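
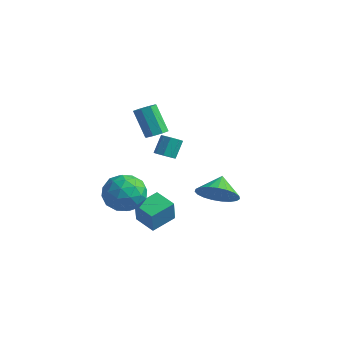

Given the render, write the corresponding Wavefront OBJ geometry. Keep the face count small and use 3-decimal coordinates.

v -0.264 -2.347 -4.535
v -0.015 -2.704 -3.257
v -0.05 -0.994 -4.198
v 0.199 -1.352 -2.92
v 0.921 -2.468 -4.8
v 1.17 -2.826 -3.522
v 1.135 -1.116 -4.463
v 1.384 -1.473 -3.185
v 0.354 -1.519 1.253
v 0.815 -1.211 1.507
v -0.053 -1.093 2.941
v -0.514 -1.401 2.687
v 0.507 -0.93 1.297
v -0.361 -0.812 2.731
v 0.109 -0.995 1.061
v -0.759 -0.876 2.495
v -0.145 -1.366 0.938
v -1.013 -1.248 2.372
v -0.107 -1.827 0.999
v -0.975 -1.709 2.433
v 0.201 -2.108 1.209
v -0.667 -1.99 2.643
v 0.599 -2.044 1.445
v -0.269 -1.925 2.879
v 0.853 -1.672 1.568
v -0.015 -1.554 3.002
v -0.218 -3.523 -0.91
v 0.839 -3.084 -1.08
v 0.121 -4.836 -2.2
v 1.178 -4.397 -2.37
v 0.926 -4.93 -1.375
v 0.716 -4.119 -0.577
v 0.244 -3.801 -2.703
v 0.034 -2.99 -1.905
v 1.124 -3.256 -2.187
v 1.546 -3.953 -1.367
v -0.586 -3.967 -1.913
v -0.164 -4.664 -1.093
v 0.281 -3.188 -0.882
v 0.679 -4.732 -2.398
v 0.531 -5.045 -1.813
v 1.152 -4.787 -1.913
v 0.209 -3.797 -0.587
v 0.83 -3.538 -0.686
v 0.881 -4.623 -0.86
v 0.13 -4.382 -2.594
v 0.751 -4.123 -2.693
v -0.192 -3.133 -1.367
v 0.429 -2.875 -1.467
v 0.079 -3.297 -2.42
v 1.069 -3.031 -1.632
v 1.269 -3.803 -2.391
v 0.72 -3.453 -2.586
v 0.596 -2.976 -2.118
v 1.317 -3.441 -1.15
v 1.516 -4.213 -1.908
v 1.368 -4.526 -1.323
v 1.245 -4.049 -0.855
v 1.485 -3.542 -1.801
v -0.556 -3.707 -1.372
v -0.357 -4.479 -2.13
v -0.285 -3.871 -2.425
v -0.408 -3.394 -1.957
v -0.309 -4.117 -0.889
v -0.109 -4.889 -1.648
v 0.364 -4.944 -1.162
v 0.24 -4.467 -0.694
v -0.525 -4.378 -1.479
v 4.042 -1.454 -1.466
v 5.048 -1.081 -1.341
v 3.638 -0.606 -0.754
v 4.905 -0.848 -1.699
v 4.614 -0.721 -2.016
v 4.224 -0.721 -2.238
v 3.802 -0.847 -2.326
v 3.422 -1.078 -2.266
v 3.149 -1.375 -2.068
v 3.03 -1.685 -1.766
v 3.087 -1.955 -1.412
v 3.309 -2.139 -1.067
v 3.657 -2.205 -0.791
v 4.072 -2.14 -0.633
v 4.482 -1.957 -0.618
v 4.816 -1.688 -0.75
v 5.016 -1.377 -1.006
v -2.08 1.79 -2.614
v -1.526 1.684 -2.479
v -1.626 2.363 -1.531
v -2.18 2.47 -1.666
v -1.572 2.04 -2.739
v -1.672 2.72 -1.792
v -1.915 2.25 -2.926
v -2.016 2.93 -1.979
v -2.355 2.191 -2.93
v -2.455 2.87 -1.983
v -2.634 1.897 -2.749
v -2.734 2.576 -1.801
v -2.588 1.54 -2.488
v -2.688 2.22 -1.541
v -2.244 1.33 -2.301
v -2.345 2.01 -1.354
v -1.805 1.39 -2.297
v -1.905 2.069 -1.35
f 2 4 1
f 5 2 1
f 1 4 3
f 3 5 1
f 2 8 4
f 6 2 5
f 6 8 2
f 4 8 3
f 7 5 3
f 3 8 7
f 7 6 5
f 8 6 7
f 10 9 13
f 10 13 11
f 11 13 14
f 11 14 12
f 13 9 15
f 13 15 14
f 14 15 16
f 14 16 12
f 15 9 17
f 15 17 16
f 16 17 18
f 16 18 12
f 17 9 19
f 17 19 18
f 18 19 20
f 18 20 12
f 19 9 21
f 19 21 20
f 20 21 22
f 20 22 12
f 21 9 23
f 21 23 22
f 22 23 24
f 22 24 12
f 23 9 25
f 23 25 24
f 24 25 26
f 24 26 12
f 25 9 10
f 25 10 26
f 26 10 11
f 26 11 12
f 27 64 43
f 64 38 67
f 43 67 32
f 64 67 43
f 27 43 39
f 43 32 44
f 39 44 28
f 43 44 39
f 27 39 48
f 39 28 49
f 48 49 34
f 39 49 48
f 27 48 60
f 48 34 63
f 60 63 37
f 48 63 60
f 27 60 64
f 60 37 68
f 64 68 38
f 60 68 64
f 28 44 55
f 44 32 58
f 55 58 36
f 44 58 55
f 32 67 45
f 67 38 66
f 45 66 31
f 67 66 45
f 38 68 65
f 68 37 61
f 65 61 29
f 68 61 65
f 37 63 62
f 63 34 50
f 62 50 33
f 63 50 62
f 34 49 54
f 49 28 51
f 54 51 35
f 49 51 54
f 30 56 42
f 56 36 57
f 42 57 31
f 56 57 42
f 30 42 40
f 42 31 41
f 40 41 29
f 42 41 40
f 30 40 47
f 40 29 46
f 47 46 33
f 40 46 47
f 30 47 52
f 47 33 53
f 52 53 35
f 47 53 52
f 30 52 56
f 52 35 59
f 56 59 36
f 52 59 56
f 31 57 45
f 57 36 58
f 45 58 32
f 57 58 45
f 29 41 65
f 41 31 66
f 65 66 38
f 41 66 65
f 33 46 62
f 46 29 61
f 62 61 37
f 46 61 62
f 35 53 54
f 53 33 50
f 54 50 34
f 53 50 54
f 36 59 55
f 59 35 51
f 55 51 28
f 59 51 55
f 70 69 72
f 70 72 71
f 72 69 73
f 72 73 71
f 73 69 74
f 73 74 71
f 74 69 75
f 74 75 71
f 75 69 76
f 75 76 71
f 76 69 77
f 76 77 71
f 77 69 78
f 77 78 71
f 78 69 79
f 78 79 71
f 79 69 80
f 79 80 71
f 80 69 81
f 80 81 71
f 81 69 82
f 81 82 71
f 82 69 83
f 82 83 71
f 83 69 84
f 83 84 71
f 84 69 85
f 84 85 71
f 85 69 70
f 85 70 71
f 87 86 90
f 87 90 88
f 88 90 91
f 88 91 89
f 90 86 92
f 90 92 91
f 91 92 93
f 91 93 89
f 92 86 94
f 92 94 93
f 93 94 95
f 93 95 89
f 94 86 96
f 94 96 95
f 95 96 97
f 95 97 89
f 96 86 98
f 96 98 97
f 97 98 99
f 97 99 89
f 98 86 100
f 98 100 99
f 99 100 101
f 99 101 89
f 100 86 102
f 100 102 101
f 101 102 103
f 101 103 89
f 102 86 87
f 102 87 103
f 103 87 88
f 103 88 89



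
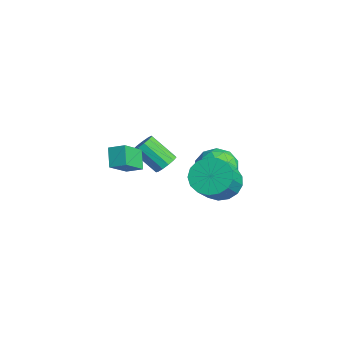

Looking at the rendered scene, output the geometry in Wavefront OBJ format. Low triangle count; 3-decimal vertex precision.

v -0.483 -3.664 0.792
v 0.186 -4.688 1.776
v -1.276 -3.45 1.553
v -0.607 -4.474 2.538
v 0.007 -3.026 1.122
v 0.676 -4.05 2.107
v -0.786 -2.812 1.884
v -0.117 -3.836 2.868
v -1.896 -1.218 -0.249
v -1.519 -0.983 0.24
v -2.408 -1.887 1.358
v -2.784 -2.122 0.869
v -1.804 -0.747 0.204
v -2.693 -1.651 1.322
v -2.118 -0.66 0.025
v -3.007 -1.564 1.143
v -2.362 -0.751 -0.242
v -3.25 -1.654 0.876
v -2.457 -0.99 -0.51
v -3.346 -1.893 0.608
v -2.374 -1.301 -0.696
v -3.263 -2.205 0.422
v -2.139 -1.586 -0.74
v -3.028 -2.49 0.378
v -1.827 -1.754 -0.628
v -2.716 -2.658 0.49
v -1.537 -1.752 -0.395
v -2.425 -2.656 0.723
v -1.36 -1.581 -0.117
v -2.249 -2.484 1.001
v -1.354 -1.294 0.12
v -2.243 -2.198 1.238
v 0.574 1.214 1.287
v 1.119 1.009 0.349
v -0.619 -0.049 0.871
v -0.074 -0.254 -0.067
v 0.38 -0.52 0.903
v 1.117 0.261 1.161
v -0.617 0.699 0.059
v 0.12 1.48 0.317
v 0.382 0.691 -0.41
v 0.998 -0.062 0.112
v -0.498 1.022 1.108
v 0.118 0.269 1.63
v 0.951 1.222 0.855
v -0.451 -0.262 0.365
v -0.184 -0.419 0.936
v 0.136 -0.539 0.384
v 0.95 0.783 1.332
v 1.27 0.662 0.78
v 0.836 -0.237 1.106
v -0.77 0.298 0.44
v -0.45 0.177 -0.112
v 0.364 1.499 0.836
v 0.684 1.379 0.284
v -0.336 1.197 0.114
v 0.838 0.915 -0.143
v 0.137 0.173 -0.388
v -0.182 0.733 -0.313
v 0.252 1.192 -0.162
v 1.2 0.472 0.164
v 0.499 -0.27 -0.081
v 0.766 -0.427 0.49
v 1.199 0.032 0.641
v 0.768 0.285 -0.283
v 0.001 1.23 1.301
v -0.7 0.488 1.056
v -0.699 0.928 0.579
v -0.266 1.387 0.73
v 0.363 0.787 1.608
v -0.338 0.045 1.363
v 0.248 -0.232 1.382
v 0.682 0.227 1.533
v -0.268 0.675 1.503
v 2.407 -0.173 1.174
v 3.074 0.625 1.187
v 4.119 -0.268 2.498
v 3.453 -1.067 2.486
v 2.739 0.744 1.535
v 3.784 -0.149 2.846
v 2.328 0.653 1.801
v 3.373 -0.24 3.112
v 1.935 0.373 1.923
v 2.98 -0.521 3.234
v 1.65 -0.033 1.873
v 2.696 -0.926 3.185
v 1.539 -0.47 1.664
v 2.584 -1.364 2.975
v 1.627 -0.84 1.342
v 2.672 -1.733 2.654
v 1.893 -1.057 0.982
v 2.939 -1.95 2.293
v 2.278 -1.071 0.666
v 3.323 -1.965 1.977
v 2.692 -0.88 0.466
v 3.737 -1.773 1.778
v 3.04 -0.527 0.429
v 4.086 -1.42 1.74
v 3.244 -0.093 0.562
v 4.289 -0.986 1.873
v 3.256 0.323 0.836
v 4.302 -0.571 2.147
f 2 4 1
f 5 2 1
f 1 4 3
f 3 5 1
f 2 8 4
f 6 2 5
f 6 8 2
f 4 8 3
f 7 5 3
f 3 8 7
f 7 6 5
f 8 6 7
f 10 9 13
f 10 13 11
f 11 13 14
f 11 14 12
f 13 9 15
f 13 15 14
f 14 15 16
f 14 16 12
f 15 9 17
f 15 17 16
f 16 17 18
f 16 18 12
f 17 9 19
f 17 19 18
f 18 19 20
f 18 20 12
f 19 9 21
f 19 21 20
f 20 21 22
f 20 22 12
f 21 9 23
f 21 23 22
f 22 23 24
f 22 24 12
f 23 9 25
f 23 25 24
f 24 25 26
f 24 26 12
f 25 9 27
f 25 27 26
f 26 27 28
f 26 28 12
f 27 9 29
f 27 29 28
f 28 29 30
f 28 30 12
f 29 9 31
f 29 31 30
f 30 31 32
f 30 32 12
f 31 9 10
f 31 10 32
f 32 10 11
f 32 11 12
f 33 70 49
f 70 44 73
f 49 73 38
f 70 73 49
f 33 49 45
f 49 38 50
f 45 50 34
f 49 50 45
f 33 45 54
f 45 34 55
f 54 55 40
f 45 55 54
f 33 54 66
f 54 40 69
f 66 69 43
f 54 69 66
f 33 66 70
f 66 43 74
f 70 74 44
f 66 74 70
f 34 50 61
f 50 38 64
f 61 64 42
f 50 64 61
f 38 73 51
f 73 44 72
f 51 72 37
f 73 72 51
f 44 74 71
f 74 43 67
f 71 67 35
f 74 67 71
f 43 69 68
f 69 40 56
f 68 56 39
f 69 56 68
f 40 55 60
f 55 34 57
f 60 57 41
f 55 57 60
f 36 62 48
f 62 42 63
f 48 63 37
f 62 63 48
f 36 48 46
f 48 37 47
f 46 47 35
f 48 47 46
f 36 46 53
f 46 35 52
f 53 52 39
f 46 52 53
f 36 53 58
f 53 39 59
f 58 59 41
f 53 59 58
f 36 58 62
f 58 41 65
f 62 65 42
f 58 65 62
f 37 63 51
f 63 42 64
f 51 64 38
f 63 64 51
f 35 47 71
f 47 37 72
f 71 72 44
f 47 72 71
f 39 52 68
f 52 35 67
f 68 67 43
f 52 67 68
f 41 59 60
f 59 39 56
f 60 56 40
f 59 56 60
f 42 65 61
f 65 41 57
f 61 57 34
f 65 57 61
f 76 75 79
f 76 79 77
f 77 79 80
f 77 80 78
f 79 75 81
f 79 81 80
f 80 81 82
f 80 82 78
f 81 75 83
f 81 83 82
f 82 83 84
f 82 84 78
f 83 75 85
f 83 85 84
f 84 85 86
f 84 86 78
f 85 75 87
f 85 87 86
f 86 87 88
f 86 88 78
f 87 75 89
f 87 89 88
f 88 89 90
f 88 90 78
f 89 75 91
f 89 91 90
f 90 91 92
f 90 92 78
f 91 75 93
f 91 93 92
f 92 93 94
f 92 94 78
f 93 75 95
f 93 95 94
f 94 95 96
f 94 96 78
f 95 75 97
f 95 97 96
f 96 97 98
f 96 98 78
f 97 75 99
f 97 99 98
f 98 99 100
f 98 100 78
f 99 75 101
f 99 101 100
f 100 101 102
f 100 102 78
f 101 75 76
f 101 76 102
f 102 76 77
f 102 77 78



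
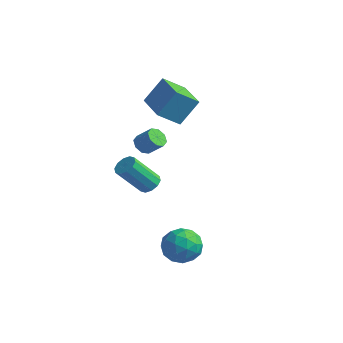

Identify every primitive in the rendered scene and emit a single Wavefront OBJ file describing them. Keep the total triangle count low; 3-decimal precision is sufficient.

v -3.055 1.158 -2.587
v -2.569 0.718 -2.667
v -3.28 -0.358 -1.074
v -3.765 0.082 -0.993
v -2.436 1.008 -2.412
v -3.147 -0.068 -0.819
v -2.539 1.355 -2.224
v -3.25 0.279 -0.631
v -2.839 1.626 -2.175
v -3.55 0.55 -0.581
v -3.222 1.719 -2.282
v -3.933 0.643 -0.689
v -3.54 1.598 -2.506
v -4.251 0.522 -0.913
v -3.673 1.308 -2.761
v -4.384 0.232 -1.168
v -3.57 0.961 -2.949
v -4.281 -0.115 -1.356
v -3.27 0.69 -2.999
v -3.981 -0.386 -1.405
v -2.887 0.597 -2.891
v -3.598 -0.479 -1.298
v -3.468 2.207 1.767
v -2.996 3.122 3.157
v -5.316 3.321 1.661
v -4.844 4.236 3.051
v -2.816 3.204 0.889
v -2.344 4.119 2.279
v -4.664 4.318 0.783
v -4.192 5.233 2.173
v -1.846 -0.752 1.601
v -1.517 -1.205 1.385
v -0.765 -1.001 2.104
v -1.094 -0.548 2.319
v -1.426 -0.807 1.176
v -0.674 -0.603 1.895
v -1.58 -0.377 1.216
v -0.828 -0.172 1.934
v -1.891 -0.166 1.481
v -1.139 0.038 2.199
v -2.175 -0.299 1.816
v -1.423 -0.095 2.535
v -2.266 -0.697 2.025
v -1.514 -0.493 2.744
v -2.112 -1.128 1.986
v -1.36 -0.923 2.704
v -1.801 -1.338 1.721
v -1.049 -1.134 2.439
v 1.678 -1.315 -2.684
v 2.22 -1.16 -3.596
v 0.98 -2.76 -3.344
v 1.522 -2.605 -4.256
v 2.046 -2.87 -3.359
v 2.478 -1.977 -2.951
v 0.722 -1.943 -3.989
v 1.154 -1.05 -3.581
v 1.63 -1.549 -4.403
v 2.448 -2.122 -4.013
v 0.752 -1.798 -2.927
v 1.57 -2.371 -2.537
v 2.011 -1.111 -3.082
v 1.189 -2.809 -3.858
v 1.498 -2.965 -3.33
v 1.816 -2.875 -3.866
v 2.162 -1.591 -2.703
v 2.481 -1.5 -3.239
v 2.378 -2.505 -3.099
v 0.719 -2.42 -3.701
v 1.038 -2.329 -4.237
v 1.384 -1.045 -3.074
v 1.702 -0.955 -3.61
v 0.822 -1.415 -3.841
v 1.982 -1.248 -4.092
v 1.572 -2.098 -4.48
v 1.102 -1.708 -4.323
v 1.355 -1.183 -4.084
v 2.463 -1.585 -3.863
v 2.053 -2.435 -4.251
v 2.361 -2.59 -3.724
v 2.614 -2.065 -3.484
v 2.116 -1.813 -4.338
v 1.147 -1.485 -2.689
v 0.737 -2.335 -3.077
v 0.586 -1.855 -3.456
v 0.839 -1.33 -3.216
v 1.628 -1.822 -2.46
v 1.218 -2.672 -2.848
v 1.845 -2.737 -2.856
v 2.098 -2.212 -2.617
v 1.084 -2.107 -2.602
f 2 1 5
f 2 5 3
f 3 5 6
f 3 6 4
f 5 1 7
f 5 7 6
f 6 7 8
f 6 8 4
f 7 1 9
f 7 9 8
f 8 9 10
f 8 10 4
f 9 1 11
f 9 11 10
f 10 11 12
f 10 12 4
f 11 1 13
f 11 13 12
f 12 13 14
f 12 14 4
f 13 1 15
f 13 15 14
f 14 15 16
f 14 16 4
f 15 1 17
f 15 17 16
f 16 17 18
f 16 18 4
f 17 1 19
f 17 19 18
f 18 19 20
f 18 20 4
f 19 1 21
f 19 21 20
f 20 21 22
f 20 22 4
f 21 1 2
f 21 2 22
f 22 2 3
f 22 3 4
f 24 26 23
f 27 24 23
f 23 26 25
f 25 27 23
f 24 30 26
f 28 24 27
f 28 30 24
f 26 30 25
f 29 27 25
f 25 30 29
f 29 28 27
f 30 28 29
f 32 31 35
f 32 35 33
f 33 35 36
f 33 36 34
f 35 31 37
f 35 37 36
f 36 37 38
f 36 38 34
f 37 31 39
f 37 39 38
f 38 39 40
f 38 40 34
f 39 31 41
f 39 41 40
f 40 41 42
f 40 42 34
f 41 31 43
f 41 43 42
f 42 43 44
f 42 44 34
f 43 31 45
f 43 45 44
f 44 45 46
f 44 46 34
f 45 31 47
f 45 47 46
f 46 47 48
f 46 48 34
f 47 31 32
f 47 32 48
f 48 32 33
f 48 33 34
f 49 86 65
f 86 60 89
f 65 89 54
f 86 89 65
f 49 65 61
f 65 54 66
f 61 66 50
f 65 66 61
f 49 61 70
f 61 50 71
f 70 71 56
f 61 71 70
f 49 70 82
f 70 56 85
f 82 85 59
f 70 85 82
f 49 82 86
f 82 59 90
f 86 90 60
f 82 90 86
f 50 66 77
f 66 54 80
f 77 80 58
f 66 80 77
f 54 89 67
f 89 60 88
f 67 88 53
f 89 88 67
f 60 90 87
f 90 59 83
f 87 83 51
f 90 83 87
f 59 85 84
f 85 56 72
f 84 72 55
f 85 72 84
f 56 71 76
f 71 50 73
f 76 73 57
f 71 73 76
f 52 78 64
f 78 58 79
f 64 79 53
f 78 79 64
f 52 64 62
f 64 53 63
f 62 63 51
f 64 63 62
f 52 62 69
f 62 51 68
f 69 68 55
f 62 68 69
f 52 69 74
f 69 55 75
f 74 75 57
f 69 75 74
f 52 74 78
f 74 57 81
f 78 81 58
f 74 81 78
f 53 79 67
f 79 58 80
f 67 80 54
f 79 80 67
f 51 63 87
f 63 53 88
f 87 88 60
f 63 88 87
f 55 68 84
f 68 51 83
f 84 83 59
f 68 83 84
f 57 75 76
f 75 55 72
f 76 72 56
f 75 72 76
f 58 81 77
f 81 57 73
f 77 73 50
f 81 73 77



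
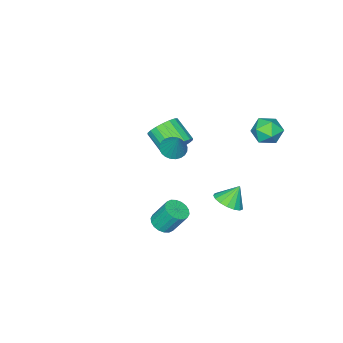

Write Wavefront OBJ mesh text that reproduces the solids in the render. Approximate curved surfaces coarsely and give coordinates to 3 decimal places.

v -2.349 0.796 -3.71
v -1.664 1.322 -3.395
v -3.011 1.024 -2.65
v -1.92 1.604 -3.616
v -2.275 1.701 -3.858
v -2.647 1.59 -4.067
v -2.95 1.297 -4.193
v -3.116 0.89 -4.209
v -3.106 0.461 -4.11
v -2.923 0.108 -3.92
v -2.608 -0.086 -3.682
v -2.234 -0.079 -3.45
v -1.886 0.129 -3.277
v -1.645 0.489 -3.204
v -1.564 0.92 -3.246
v 3.92 2.038 -0.713
v 4.603 2.087 -0.57
v 4.284 2.79 0.716
v 3.6 2.742 0.573
v 4.547 2.349 -0.727
v 4.227 3.053 0.558
v 4.366 2.55 -0.882
v 4.046 3.254 0.403
v 4.097 2.65 -1.004
v 3.777 3.353 0.282
v 3.792 2.628 -1.067
v 3.473 3.332 0.218
v 3.513 2.49 -1.061
v 3.194 3.193 0.225
v 3.315 2.262 -0.985
v 2.996 2.965 0.3
v 3.236 1.99 -0.856
v 2.917 2.693 0.43
v 3.293 1.727 -0.698
v 2.973 2.431 0.587
v 3.474 1.526 -0.543
v 3.154 2.23 0.742
v 3.743 1.427 -0.422
v 3.423 2.13 0.864
v 4.047 1.448 -0.358
v 3.728 2.152 0.927
v 4.326 1.587 -0.365
v 4.007 2.29 0.921
v 4.524 1.815 -0.44
v 4.205 2.518 0.845
v -4.17 2.603 2.063
v -3.394 3.118 1.896
v -3.426 1.842 3.164
v -2.65 2.357 2.997
v -3.412 2.762 3.385
v -3.872 3.233 2.704
v -2.948 1.727 2.356
v -3.408 2.198 1.675
v -2.639 2.577 2.076
v -2.926 3.216 2.712
v -3.894 1.744 2.348
v -4.181 2.383 2.984
v -2.121 -2.715 -0.957
v -1.728 -3.242 -1.671
v -1.887 -4.571 -0.777
v -2.279 -4.045 -0.063
v -1.384 -3.125 -1.437
v -1.543 -4.455 -0.543
v -1.186 -2.928 -1.108
v -1.345 -4.258 -0.214
v -1.174 -2.688 -0.749
v -1.332 -4.018 0.145
v -1.348 -2.454 -0.431
v -1.507 -3.784 0.462
v -1.676 -2.271 -0.218
v -1.835 -3.601 0.676
v -2.092 -2.177 -0.15
v -2.251 -3.507 0.743
v -2.513 -2.189 -0.243
v -2.672 -3.518 0.651
v -2.857 -2.305 -0.477
v -3.016 -3.635 0.417
v -3.055 -2.502 -0.806
v -3.214 -3.832 0.088
v -3.068 -2.742 -1.165
v -3.226 -4.072 -0.271
v -2.893 -2.976 -1.482
v -3.052 -4.306 -0.589
v -2.565 -3.159 -1.696
v -2.724 -4.489 -0.802
v -2.149 -3.253 -1.763
v -2.308 -4.583 -0.87
v 1.283 0.234 2.59
v 1.983 0.058 2.483
v 1.717 1.046 4.09
v 1.969 0.31 2.351
v 1.85 0.55 2.255
v 1.645 0.743 2.21
v 1.384 0.858 2.223
v 1.109 0.878 2.292
v 0.86 0.8 2.406
v 0.675 0.636 2.548
v 0.583 0.411 2.697
v 0.598 0.159 2.829
v 0.716 -0.082 2.924
v 0.922 -0.274 2.969
v 1.182 -0.389 2.956
v 1.458 -0.409 2.887
v 1.707 -0.331 2.773
v 1.891 -0.167 2.631
f 2 1 4
f 2 4 3
f 4 1 5
f 4 5 3
f 5 1 6
f 5 6 3
f 6 1 7
f 6 7 3
f 7 1 8
f 7 8 3
f 8 1 9
f 8 9 3
f 9 1 10
f 9 10 3
f 10 1 11
f 10 11 3
f 11 1 12
f 11 12 3
f 12 1 13
f 12 13 3
f 13 1 14
f 13 14 3
f 14 1 15
f 14 15 3
f 15 1 2
f 15 2 3
f 17 16 20
f 17 20 18
f 18 20 21
f 18 21 19
f 20 16 22
f 20 22 21
f 21 22 23
f 21 23 19
f 22 16 24
f 22 24 23
f 23 24 25
f 23 25 19
f 24 16 26
f 24 26 25
f 25 26 27
f 25 27 19
f 26 16 28
f 26 28 27
f 27 28 29
f 27 29 19
f 28 16 30
f 28 30 29
f 29 30 31
f 29 31 19
f 30 16 32
f 30 32 31
f 31 32 33
f 31 33 19
f 32 16 34
f 32 34 33
f 33 34 35
f 33 35 19
f 34 16 36
f 34 36 35
f 35 36 37
f 35 37 19
f 36 16 38
f 36 38 37
f 37 38 39
f 37 39 19
f 38 16 40
f 38 40 39
f 39 40 41
f 39 41 19
f 40 16 42
f 40 42 41
f 41 42 43
f 41 43 19
f 42 16 44
f 42 44 43
f 43 44 45
f 43 45 19
f 44 16 17
f 44 17 45
f 45 17 18
f 45 18 19
f 46 57 51
f 46 51 47
f 46 47 53
f 46 53 56
f 46 56 57
f 47 51 55
f 51 57 50
f 57 56 48
f 56 53 52
f 53 47 54
f 49 55 50
f 49 50 48
f 49 48 52
f 49 52 54
f 49 54 55
f 50 55 51
f 48 50 57
f 52 48 56
f 54 52 53
f 55 54 47
f 59 58 62
f 59 62 60
f 60 62 63
f 60 63 61
f 62 58 64
f 62 64 63
f 63 64 65
f 63 65 61
f 64 58 66
f 64 66 65
f 65 66 67
f 65 67 61
f 66 58 68
f 66 68 67
f 67 68 69
f 67 69 61
f 68 58 70
f 68 70 69
f 69 70 71
f 69 71 61
f 70 58 72
f 70 72 71
f 71 72 73
f 71 73 61
f 72 58 74
f 72 74 73
f 73 74 75
f 73 75 61
f 74 58 76
f 74 76 75
f 75 76 77
f 75 77 61
f 76 58 78
f 76 78 77
f 77 78 79
f 77 79 61
f 78 58 80
f 78 80 79
f 79 80 81
f 79 81 61
f 80 58 82
f 80 82 81
f 81 82 83
f 81 83 61
f 82 58 84
f 82 84 83
f 83 84 85
f 83 85 61
f 84 58 86
f 84 86 85
f 85 86 87
f 85 87 61
f 86 58 59
f 86 59 87
f 87 59 60
f 87 60 61
f 89 88 91
f 89 91 90
f 91 88 92
f 91 92 90
f 92 88 93
f 92 93 90
f 93 88 94
f 93 94 90
f 94 88 95
f 94 95 90
f 95 88 96
f 95 96 90
f 96 88 97
f 96 97 90
f 97 88 98
f 97 98 90
f 98 88 99
f 98 99 90
f 99 88 100
f 99 100 90
f 100 88 101
f 100 101 90
f 101 88 102
f 101 102 90
f 102 88 103
f 102 103 90
f 103 88 104
f 103 104 90
f 104 88 105
f 104 105 90
f 105 88 89
f 105 89 90



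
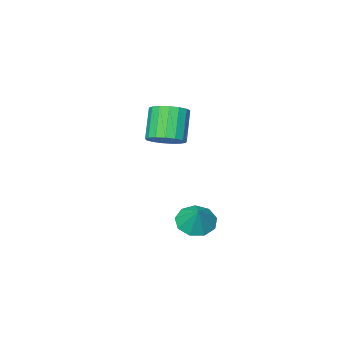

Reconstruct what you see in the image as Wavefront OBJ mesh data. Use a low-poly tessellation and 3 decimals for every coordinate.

v 1.261 -2.807 2.566
v 2.063 -2.521 3.109
v 1.261 -3.328 4.717
v 0.459 -3.613 4.174
v 1.76 -2.147 3.146
v 0.957 -2.954 4.754
v 1.342 -1.923 3.049
v 0.54 -2.73 4.657
v 0.905 -1.902 2.842
v 0.103 -2.709 4.45
v 0.551 -2.089 2.572
v -0.252 -2.896 4.18
v 0.359 -2.439 2.3
v -0.444 -3.246 3.908
v 0.373 -2.874 2.089
v -0.429 -3.681 3.697
v 0.591 -3.293 1.988
v -0.211 -4.1 3.596
v 0.963 -3.601 2.018
v 0.161 -4.408 3.627
v 1.403 -3.727 2.175
v 0.601 -4.534 3.783
v 1.81 -3.642 2.421
v 1.008 -4.449 4.029
v 2.092 -3.365 2.7
v 1.29 -4.172 4.308
v 2.183 -2.961 2.948
v 1.381 -3.768 4.557
v 0.307 -1.629 -2.779
v 1.111 -2.286 -2.623
v 0.733 -0.831 -1.621
v 1.311 -1.754 -3.062
v 1.041 -1.164 -3.369
v 0.427 -0.791 -3.401
v -0.242 -0.81 -3.141
v -0.655 -1.213 -2.713
v -0.617 -1.81 -2.315
v -0.147 -2.322 -2.135
v 0.535 -2.51 -2.256
f 2 1 5
f 2 5 3
f 3 5 6
f 3 6 4
f 5 1 7
f 5 7 6
f 6 7 8
f 6 8 4
f 7 1 9
f 7 9 8
f 8 9 10
f 8 10 4
f 9 1 11
f 9 11 10
f 10 11 12
f 10 12 4
f 11 1 13
f 11 13 12
f 12 13 14
f 12 14 4
f 13 1 15
f 13 15 14
f 14 15 16
f 14 16 4
f 15 1 17
f 15 17 16
f 16 17 18
f 16 18 4
f 17 1 19
f 17 19 18
f 18 19 20
f 18 20 4
f 19 1 21
f 19 21 20
f 20 21 22
f 20 22 4
f 21 1 23
f 21 23 22
f 22 23 24
f 22 24 4
f 23 1 25
f 23 25 24
f 24 25 26
f 24 26 4
f 25 1 27
f 25 27 26
f 26 27 28
f 26 28 4
f 27 1 2
f 27 2 28
f 28 2 3
f 28 3 4
f 30 29 32
f 30 32 31
f 32 29 33
f 32 33 31
f 33 29 34
f 33 34 31
f 34 29 35
f 34 35 31
f 35 29 36
f 35 36 31
f 36 29 37
f 36 37 31
f 37 29 38
f 37 38 31
f 38 29 39
f 38 39 31
f 39 29 30
f 39 30 31



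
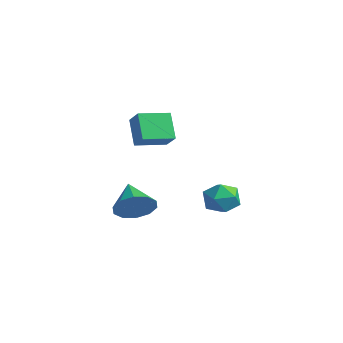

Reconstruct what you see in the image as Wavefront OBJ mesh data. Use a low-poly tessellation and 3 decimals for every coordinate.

v -0.873 -2.112 2.331
v -1.794 -1.79 3.573
v -0.56 -0.563 2.161
v -1.481 -0.24 3.404
v 0.041 -2.22 3.036
v -0.88 -1.897 4.279
v 0.354 -0.67 2.867
v -0.567 -0.348 4.109
v -0.237 -2.479 -1.286
v 0.369 -2.192 -0.464
v -1.663 -1.961 -0.414
v 0.312 -1.676 -0.864
v 0.046 -1.467 -1.425
v -0.329 -1.645 -1.933
v -0.668 -2.141 -2.193
v -0.842 -2.767 -2.107
v -0.786 -3.282 -1.707
v -0.519 -3.491 -1.146
v -0.145 -3.314 -0.638
v 0.194 -2.817 -0.378
v -2.04 3.962 -2.813
v -1.425 3.996 -1.974
v -1.635 2.344 -3.046
v -1.02 2.378 -2.207
v -2.053 2.438 -2.097
v -2.303 3.438 -1.953
v -0.757 2.902 -3.067
v -1.007 3.902 -2.923
v -0.631 3.34 -2.131
v -1.433 3.053 -1.532
v -1.627 3.287 -3.488
v -2.429 3 -2.889
f 2 4 1
f 5 2 1
f 1 4 3
f 3 5 1
f 2 8 4
f 6 2 5
f 6 8 2
f 4 8 3
f 7 5 3
f 3 8 7
f 7 6 5
f 8 6 7
f 10 9 12
f 10 12 11
f 12 9 13
f 12 13 11
f 13 9 14
f 13 14 11
f 14 9 15
f 14 15 11
f 15 9 16
f 15 16 11
f 16 9 17
f 16 17 11
f 17 9 18
f 17 18 11
f 18 9 19
f 18 19 11
f 19 9 20
f 19 20 11
f 20 9 10
f 20 10 11
f 21 32 26
f 21 26 22
f 21 22 28
f 21 28 31
f 21 31 32
f 22 26 30
f 26 32 25
f 32 31 23
f 31 28 27
f 28 22 29
f 24 30 25
f 24 25 23
f 24 23 27
f 24 27 29
f 24 29 30
f 25 30 26
f 23 25 32
f 27 23 31
f 29 27 28
f 30 29 22



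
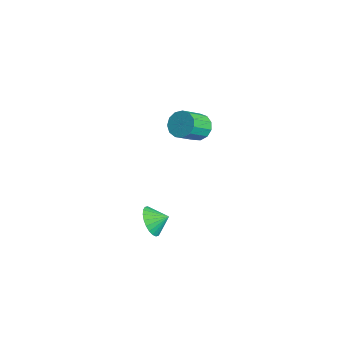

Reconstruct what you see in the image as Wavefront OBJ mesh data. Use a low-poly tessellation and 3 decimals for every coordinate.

v 3.61 -2.128 -0.201
v 4.263 -2.735 0.205
v 4.05 -1.332 0.281
v 4.442 -2.639 -0.119
v 4.495 -2.464 -0.455
v 4.413 -2.238 -0.753
v 4.208 -1.996 -0.966
v 3.913 -1.773 -1.063
v 3.571 -1.605 -1.029
v 3.235 -1.516 -0.869
v 2.957 -1.521 -0.607
v 2.777 -1.618 -0.284
v 2.725 -1.792 0.052
v 2.807 -2.018 0.35
v 3.011 -2.261 0.563
v 3.307 -2.483 0.66
v 3.649 -2.651 0.626
v 3.984 -2.74 0.466
v -3.829 3.979 -0.278
v -2.935 4.136 -0.479
v -2.457 2.818 0.617
v -3.351 2.661 0.818
v -3.049 4.438 -0.067
v -2.57 3.12 1.03
v -3.41 4.595 0.279
v -2.932 3.277 1.375
v -3.905 4.555 0.448
v -3.427 3.237 1.544
v -4.375 4.333 0.386
v -3.897 3.015 1.482
v -4.673 3.999 0.113
v -4.194 2.681 1.21
v -4.702 3.658 -0.284
v -4.224 2.34 0.813
v -4.454 3.419 -0.679
v -3.976 2.101 0.418
v -4.008 3.358 -0.947
v -3.53 2.04 0.15
v -3.505 3.494 -1.003
v -3.027 2.176 0.094
v -3.105 3.784 -0.828
v -2.627 2.466 0.268
f 2 1 4
f 2 4 3
f 4 1 5
f 4 5 3
f 5 1 6
f 5 6 3
f 6 1 7
f 6 7 3
f 7 1 8
f 7 8 3
f 8 1 9
f 8 9 3
f 9 1 10
f 9 10 3
f 10 1 11
f 10 11 3
f 11 1 12
f 11 12 3
f 12 1 13
f 12 13 3
f 13 1 14
f 13 14 3
f 14 1 15
f 14 15 3
f 15 1 16
f 15 16 3
f 16 1 17
f 16 17 3
f 17 1 18
f 17 18 3
f 18 1 2
f 18 2 3
f 20 19 23
f 20 23 21
f 21 23 24
f 21 24 22
f 23 19 25
f 23 25 24
f 24 25 26
f 24 26 22
f 25 19 27
f 25 27 26
f 26 27 28
f 26 28 22
f 27 19 29
f 27 29 28
f 28 29 30
f 28 30 22
f 29 19 31
f 29 31 30
f 30 31 32
f 30 32 22
f 31 19 33
f 31 33 32
f 32 33 34
f 32 34 22
f 33 19 35
f 33 35 34
f 34 35 36
f 34 36 22
f 35 19 37
f 35 37 36
f 36 37 38
f 36 38 22
f 37 19 39
f 37 39 38
f 38 39 40
f 38 40 22
f 39 19 41
f 39 41 40
f 40 41 42
f 40 42 22
f 41 19 20
f 41 20 42
f 42 20 21
f 42 21 22



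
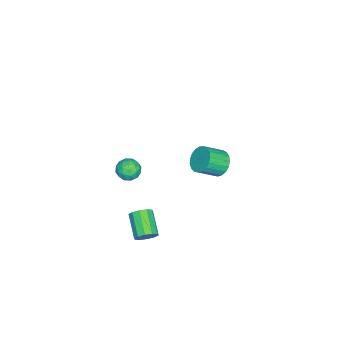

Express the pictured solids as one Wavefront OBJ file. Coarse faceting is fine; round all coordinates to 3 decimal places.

v 2.971 0.292 2.645
v 3.375 0.842 2.471
v 3.545 -0.362 1.909
v 3.949 0.188 1.735
v 4.006 -0.102 2.374
v 3.651 0.302 2.829
v 3.269 0.178 1.551
v 2.914 0.582 2.006
v 3.559 0.772 1.795
v 4.014 0.599 2.303
v 2.906 -0.119 2.077
v 3.361 -0.292 2.585
v 3.123 0.624 2.623
v 3.797 -0.144 1.757
v 3.831 -0.315 2.133
v 4.068 0.008 2.03
v 3.285 0.307 2.833
v 3.522 0.63 2.731
v 3.893 0.075 2.674
v 3.398 -0.15 1.649
v 3.635 0.173 1.547
v 2.852 0.472 2.35
v 3.089 0.795 2.247
v 3.027 0.405 1.706
v 3.468 0.907 2.123
v 3.805 0.522 1.69
v 3.406 0.516 1.582
v 3.197 0.754 1.85
v 3.736 0.805 2.422
v 4.073 0.42 1.989
v 4.107 0.25 2.365
v 3.898 0.487 2.632
v 3.844 0.763 2.024
v 2.847 0.06 2.391
v 3.184 -0.325 1.958
v 3.022 -0.007 1.748
v 2.813 0.23 2.015
v 3.115 -0.042 2.69
v 3.452 -0.427 2.257
v 3.723 -0.274 2.53
v 3.514 -0.036 2.798
v 3.076 -0.283 2.356
v 3.069 1.019 -3.789
v 3.421 1.073 -3.233
v 2.302 0.335 -2.455
v 1.951 0.281 -3.011
v 3.182 1.403 -3.264
v 2.063 0.664 -2.485
v 2.9 1.585 -3.496
v 1.782 0.847 -2.717
v 2.683 1.552 -3.839
v 1.564 0.814 -3.061
v 2.613 1.315 -4.164
v 1.495 0.577 -3.385
v 2.718 0.965 -4.345
v 1.599 0.227 -3.567
v 2.957 0.636 -4.315
v 1.838 -0.103 -3.536
v 3.238 0.453 -4.083
v 2.12 -0.285 -3.304
v 3.456 0.486 -3.739
v 2.337 -0.252 -2.961
v 3.525 0.723 -3.415
v 2.407 -0.015 -2.636
v -4.033 2.619 -3.527
v -3.351 2.757 -4.032
v -2.585 1.879 -3.238
v -3.267 1.741 -2.733
v -3.314 3.013 -3.785
v -2.548 2.135 -2.991
v -3.401 3.201 -3.494
v -2.635 2.323 -2.7
v -3.597 3.288 -3.208
v -2.831 2.41 -2.414
v -3.869 3.26 -2.977
v -3.103 2.382 -2.183
v -4.169 3.12 -2.842
v -3.403 2.242 -2.048
v -4.446 2.894 -2.825
v -3.68 2.016 -2.03
v -4.651 2.621 -2.929
v -3.885 1.743 -2.135
v -4.749 2.347 -3.137
v -3.983 1.469 -2.343
v -4.724 2.12 -3.412
v -3.958 1.242 -2.618
v -4.579 1.979 -3.707
v -3.813 1.102 -2.913
v -4.34 1.949 -3.971
v -3.574 1.072 -3.177
v -4.047 2.035 -4.158
v -3.281 1.157 -3.364
v -3.753 2.222 -4.237
v -2.986 1.344 -3.442
v -3.506 2.477 -4.192
v -2.74 1.6 -3.398
f 1 38 17
f 38 12 41
f 17 41 6
f 38 41 17
f 1 17 13
f 17 6 18
f 13 18 2
f 17 18 13
f 1 13 22
f 13 2 23
f 22 23 8
f 13 23 22
f 1 22 34
f 22 8 37
f 34 37 11
f 22 37 34
f 1 34 38
f 34 11 42
f 38 42 12
f 34 42 38
f 2 18 29
f 18 6 32
f 29 32 10
f 18 32 29
f 6 41 19
f 41 12 40
f 19 40 5
f 41 40 19
f 12 42 39
f 42 11 35
f 39 35 3
f 42 35 39
f 11 37 36
f 37 8 24
f 36 24 7
f 37 24 36
f 8 23 28
f 23 2 25
f 28 25 9
f 23 25 28
f 4 30 16
f 30 10 31
f 16 31 5
f 30 31 16
f 4 16 14
f 16 5 15
f 14 15 3
f 16 15 14
f 4 14 21
f 14 3 20
f 21 20 7
f 14 20 21
f 4 21 26
f 21 7 27
f 26 27 9
f 21 27 26
f 4 26 30
f 26 9 33
f 30 33 10
f 26 33 30
f 5 31 19
f 31 10 32
f 19 32 6
f 31 32 19
f 3 15 39
f 15 5 40
f 39 40 12
f 15 40 39
f 7 20 36
f 20 3 35
f 36 35 11
f 20 35 36
f 9 27 28
f 27 7 24
f 28 24 8
f 27 24 28
f 10 33 29
f 33 9 25
f 29 25 2
f 33 25 29
f 44 43 47
f 44 47 45
f 45 47 48
f 45 48 46
f 47 43 49
f 47 49 48
f 48 49 50
f 48 50 46
f 49 43 51
f 49 51 50
f 50 51 52
f 50 52 46
f 51 43 53
f 51 53 52
f 52 53 54
f 52 54 46
f 53 43 55
f 53 55 54
f 54 55 56
f 54 56 46
f 55 43 57
f 55 57 56
f 56 57 58
f 56 58 46
f 57 43 59
f 57 59 58
f 58 59 60
f 58 60 46
f 59 43 61
f 59 61 60
f 60 61 62
f 60 62 46
f 61 43 63
f 61 63 62
f 62 63 64
f 62 64 46
f 63 43 44
f 63 44 64
f 64 44 45
f 64 45 46
f 66 65 69
f 66 69 67
f 67 69 70
f 67 70 68
f 69 65 71
f 69 71 70
f 70 71 72
f 70 72 68
f 71 65 73
f 71 73 72
f 72 73 74
f 72 74 68
f 73 65 75
f 73 75 74
f 74 75 76
f 74 76 68
f 75 65 77
f 75 77 76
f 76 77 78
f 76 78 68
f 77 65 79
f 77 79 78
f 78 79 80
f 78 80 68
f 79 65 81
f 79 81 80
f 80 81 82
f 80 82 68
f 81 65 83
f 81 83 82
f 82 83 84
f 82 84 68
f 83 65 85
f 83 85 84
f 84 85 86
f 84 86 68
f 85 65 87
f 85 87 86
f 86 87 88
f 86 88 68
f 87 65 89
f 87 89 88
f 88 89 90
f 88 90 68
f 89 65 91
f 89 91 90
f 90 91 92
f 90 92 68
f 91 65 93
f 91 93 92
f 92 93 94
f 92 94 68
f 93 65 95
f 93 95 94
f 94 95 96
f 94 96 68
f 95 65 66
f 95 66 96
f 96 66 67
f 96 67 68



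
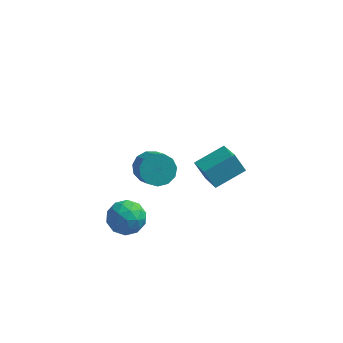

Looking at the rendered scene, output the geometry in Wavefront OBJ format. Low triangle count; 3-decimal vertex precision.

v -1.826 -0.342 -2.937
v -1.206 0.367 -2.303
v -0.394 -1.487 -3.057
v 0.226 -0.778 -2.423
v -0.64 -1.347 -1.958
v -1.525 -0.639 -1.883
v -0.075 -0.481 -3.477
v -0.96 0.227 -3.402
v -0.124 0.281 -2.636
v -0.473 -0.254 -1.697
v -1.127 -0.866 -3.663
v -1.476 -1.401 -2.724
v -1.642 0.113 -2.609
v 0.042 -1.233 -2.751
v -0.467 -1.567 -2.477
v -0.103 -1.151 -2.104
v -1.829 -0.478 -2.363
v -1.465 -0.062 -1.99
v -1.132 -1.069 -1.787
v -0.135 -1.058 -3.37
v 0.229 -0.642 -2.997
v -1.497 0.031 -3.256
v -1.133 0.447 -2.883
v -0.468 -0.051 -3.573
v -0.641 0.479 -2.432
v 0.201 -0.194 -2.503
v 0.024 -0.019 -3.122
v -0.497 0.397 -3.079
v -0.846 0.165 -1.88
v -0.005 -0.509 -1.951
v -0.514 -0.843 -1.678
v -1.034 -0.427 -1.634
v -0.21 0.114 -2.076
v -1.595 -0.611 -3.409
v -0.754 -1.285 -3.48
v -0.566 -0.693 -3.726
v -1.086 -0.277 -3.682
v -1.801 -0.926 -2.857
v -0.959 -1.599 -2.928
v -1.103 -1.517 -2.281
v -1.624 -1.101 -2.238
v -1.39 -1.234 -3.284
v 2.847 3.82 -3.392
v 3.603 2.162 -2.307
v 2.18 4.162 -2.404
v 2.936 2.504 -1.32
v 4.344 4.916 -2.76
v 5.1 3.258 -1.676
v 3.677 5.258 -1.773
v 4.433 3.6 -0.688
v 0.637 -1.17 2.845
v 1.197 -1.603 2.196
v 1.802 -3.083 3.707
v 1.243 -2.65 4.355
v 1.505 -1.23 2.438
v 2.11 -2.71 3.949
v 1.537 -0.838 2.809
v 2.143 -2.318 4.32
v 1.284 -0.551 3.192
v 1.89 -2.032 4.702
v 0.826 -0.461 3.464
v 1.431 -1.941 4.975
v 0.307 -0.596 3.54
v 0.913 -2.076 5.05
v -0.106 -0.913 3.395
v 0.499 -2.393 4.905
v -0.284 -1.311 3.075
v 0.322 -2.792 4.586
v -0.169 -1.665 2.682
v 0.436 -3.145 4.193
v 0.202 -1.862 2.341
v 0.807 -3.342 3.852
v 0.711 -1.839 2.16
v 1.316 -3.319 3.671
f 1 38 17
f 38 12 41
f 17 41 6
f 38 41 17
f 1 17 13
f 17 6 18
f 13 18 2
f 17 18 13
f 1 13 22
f 13 2 23
f 22 23 8
f 13 23 22
f 1 22 34
f 22 8 37
f 34 37 11
f 22 37 34
f 1 34 38
f 34 11 42
f 38 42 12
f 34 42 38
f 2 18 29
f 18 6 32
f 29 32 10
f 18 32 29
f 6 41 19
f 41 12 40
f 19 40 5
f 41 40 19
f 12 42 39
f 42 11 35
f 39 35 3
f 42 35 39
f 11 37 36
f 37 8 24
f 36 24 7
f 37 24 36
f 8 23 28
f 23 2 25
f 28 25 9
f 23 25 28
f 4 30 16
f 30 10 31
f 16 31 5
f 30 31 16
f 4 16 14
f 16 5 15
f 14 15 3
f 16 15 14
f 4 14 21
f 14 3 20
f 21 20 7
f 14 20 21
f 4 21 26
f 21 7 27
f 26 27 9
f 21 27 26
f 4 26 30
f 26 9 33
f 30 33 10
f 26 33 30
f 5 31 19
f 31 10 32
f 19 32 6
f 31 32 19
f 3 15 39
f 15 5 40
f 39 40 12
f 15 40 39
f 7 20 36
f 20 3 35
f 36 35 11
f 20 35 36
f 9 27 28
f 27 7 24
f 28 24 8
f 27 24 28
f 10 33 29
f 33 9 25
f 29 25 2
f 33 25 29
f 44 46 43
f 47 44 43
f 43 46 45
f 45 47 43
f 44 50 46
f 48 44 47
f 48 50 44
f 46 50 45
f 49 47 45
f 45 50 49
f 49 48 47
f 50 48 49
f 52 51 55
f 52 55 53
f 53 55 56
f 53 56 54
f 55 51 57
f 55 57 56
f 56 57 58
f 56 58 54
f 57 51 59
f 57 59 58
f 58 59 60
f 58 60 54
f 59 51 61
f 59 61 60
f 60 61 62
f 60 62 54
f 61 51 63
f 61 63 62
f 62 63 64
f 62 64 54
f 63 51 65
f 63 65 64
f 64 65 66
f 64 66 54
f 65 51 67
f 65 67 66
f 66 67 68
f 66 68 54
f 67 51 69
f 67 69 68
f 68 69 70
f 68 70 54
f 69 51 71
f 69 71 70
f 70 71 72
f 70 72 54
f 71 51 73
f 71 73 72
f 72 73 74
f 72 74 54
f 73 51 52
f 73 52 74
f 74 52 53
f 74 53 54



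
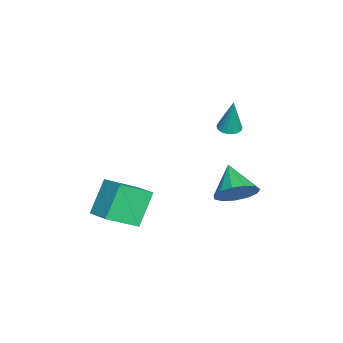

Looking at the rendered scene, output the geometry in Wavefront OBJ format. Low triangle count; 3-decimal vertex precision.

v -1.507 1.533 -3.084
v -0.85 1.392 -2.291
v -2.793 0.987 -2.116
v -1.048 1.941 -2.245
v -1.393 2.361 -2.466
v -1.773 2.518 -2.883
v -2.069 2.362 -3.364
v -2.187 1.943 -3.756
v -2.088 1.393 -3.935
v -1.805 0.888 -3.844
v -1.428 0.588 -3.511
v -1.075 0.588 -3.043
v -0.86 0.887 -2.588
v -1.126 -3.412 -5.133
v -2.156 -2.961 -3.577
v -0.128 -2.516 -4.732
v -1.158 -2.066 -3.176
v -0.322 -4.714 -4.224
v -1.352 -4.264 -2.668
v 0.676 -3.819 -3.823
v -0.354 -3.368 -2.267
v -2.856 1.009 0.259
v -2.488 1.416 0.148
v -2.544 1.211 2.021
v -2.703 1.54 0.171
v -2.948 1.559 0.212
v -3.174 1.469 0.263
v -3.338 1.288 0.313
v -3.406 1.052 0.352
v -3.365 0.807 0.373
v -3.224 0.602 0.371
v -3.009 0.477 0.347
v -2.764 0.458 0.306
v -2.537 0.548 0.256
v -2.373 0.73 0.206
v -2.305 0.966 0.167
v -2.346 1.211 0.146
f 2 1 4
f 2 4 3
f 4 1 5
f 4 5 3
f 5 1 6
f 5 6 3
f 6 1 7
f 6 7 3
f 7 1 8
f 7 8 3
f 8 1 9
f 8 9 3
f 9 1 10
f 9 10 3
f 10 1 11
f 10 11 3
f 11 1 12
f 11 12 3
f 12 1 13
f 12 13 3
f 13 1 2
f 13 2 3
f 15 17 14
f 18 15 14
f 14 17 16
f 16 18 14
f 15 21 17
f 19 15 18
f 19 21 15
f 17 21 16
f 20 18 16
f 16 21 20
f 20 19 18
f 21 19 20
f 23 22 25
f 23 25 24
f 25 22 26
f 25 26 24
f 26 22 27
f 26 27 24
f 27 22 28
f 27 28 24
f 28 22 29
f 28 29 24
f 29 22 30
f 29 30 24
f 30 22 31
f 30 31 24
f 31 22 32
f 31 32 24
f 32 22 33
f 32 33 24
f 33 22 34
f 33 34 24
f 34 22 35
f 34 35 24
f 35 22 36
f 35 36 24
f 36 22 37
f 36 37 24
f 37 22 23
f 37 23 24



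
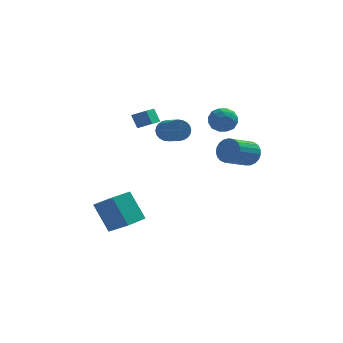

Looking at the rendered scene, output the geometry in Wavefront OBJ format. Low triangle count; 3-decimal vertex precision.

v 4.261 -0.369 -0.742
v 4.865 -0.73 -0.265
v 3.623 -1.772 0.519
v 3.019 -1.411 0.042
v 4.764 -0.459 -0.062
v 3.522 -1.5 0.721
v 4.577 -0.171 0.022
v 3.335 -1.212 0.806
v 4.334 0.082 -0.025
v 3.093 -0.959 0.758
v 4.08 0.257 -0.197
v 2.838 -0.784 0.587
v 3.856 0.324 -0.462
v 2.614 -0.717 0.321
v 3.703 0.271 -0.776
v 2.461 -0.771 0.007
v 3.646 0.107 -1.084
v 2.404 -0.934 -0.301
v 3.695 -0.139 -1.333
v 2.453 -1.18 -0.549
v 3.842 -0.425 -1.479
v 2.601 -1.466 -0.696
v 4.062 -0.702 -1.498
v 2.82 -1.743 -0.715
v 4.316 -0.92 -1.387
v 3.074 -1.962 -0.603
v 4.561 -1.044 -1.163
v 3.319 -2.085 -0.38
v 4.753 -1.051 -0.867
v 3.511 -2.092 -0.084
v 4.861 -0.94 -0.549
v 3.619 -1.981 0.234
v 2.305 2.276 0.966
v 2.894 2.45 0.288
v 3.186 1.19 1.452
v 3.775 1.364 0.774
v 3.668 1.968 1.453
v 3.124 2.639 1.153
v 2.956 1.001 0.587
v 2.412 1.672 0.287
v 3.296 1.662 0.054
v 3.736 2.259 0.589
v 2.344 1.381 1.151
v 2.784 1.978 1.686
v 2.522 2.458 0.584
v 3.558 1.182 1.156
v 3.495 1.537 1.555
v 3.841 1.639 1.157
v 2.657 2.569 1.092
v 3.003 2.671 0.694
v 3.459 2.388 1.379
v 3.077 0.969 1.046
v 3.423 1.071 0.648
v 2.239 2.001 0.583
v 2.585 2.103 0.185
v 2.621 1.252 0.361
v 3.105 2.097 0.048
v 3.623 1.459 0.334
v 3.141 1.246 0.224
v 2.821 1.64 0.047
v 3.364 2.448 0.363
v 3.881 1.81 0.649
v 3.819 2.165 1.048
v 3.499 2.559 0.871
v 3.6 1.985 0.225
v 2.199 1.83 1.091
v 2.716 1.192 1.377
v 2.581 1.081 0.869
v 2.261 1.475 0.692
v 2.457 2.181 1.406
v 2.975 1.543 1.692
v 3.259 2 1.693
v 2.939 2.394 1.516
v 2.48 1.655 1.515
v -4.346 -2.184 -3.49
v -3.315 -3.11 -2.522
v -3.386 -1.181 -3.552
v -2.356 -2.106 -2.585
v -3.564 -3.034 -5.135
v -2.534 -3.959 -4.168
v -2.605 -2.03 -5.198
v -1.574 -2.956 -4.23
v -2.09 1.455 1.579
v -1.281 1.325 1.95
v -1.551 3.084 0.972
v -0.741 2.954 1.343
v -1.779 1.046 0.757
v -0.969 0.916 1.128
v -1.239 2.675 0.15
v -0.43 2.545 0.521
v -0.044 1.549 0.257
v 0.226 1.927 0.846
v 0.694 0.488 1.553
v 0.424 0.111 0.963
v -0.05 1.879 0.93
v 0.418 0.44 1.637
v -0.325 1.78 0.912
v 0.143 0.341 1.619
v -0.557 1.647 0.795
v -0.089 0.208 1.501
v -0.711 1.498 0.595
v -0.243 0.06 1.302
v -0.764 1.358 0.343
v -0.296 -0.081 1.05
v -0.707 1.247 0.079
v -0.239 -0.192 0.786
v -0.549 1.181 -0.159
v -0.081 -0.257 0.548
v -0.314 1.172 -0.333
v 0.154 -0.267 0.374
v -0.038 1.22 -0.417
v 0.43 -0.219 0.29
v 0.237 1.319 -0.399
v 0.705 -0.12 0.308
v 0.469 1.452 -0.281
v 0.937 0.013 0.425
v 0.623 1.6 -0.082
v 1.091 0.162 0.625
v 0.676 1.741 0.17
v 1.144 0.302 0.877
v 0.619 1.852 0.434
v 1.087 0.413 1.141
v 0.461 1.917 0.672
v 0.929 0.479 1.379
f 2 1 5
f 2 5 3
f 3 5 6
f 3 6 4
f 5 1 7
f 5 7 6
f 6 7 8
f 6 8 4
f 7 1 9
f 7 9 8
f 8 9 10
f 8 10 4
f 9 1 11
f 9 11 10
f 10 11 12
f 10 12 4
f 11 1 13
f 11 13 12
f 12 13 14
f 12 14 4
f 13 1 15
f 13 15 14
f 14 15 16
f 14 16 4
f 15 1 17
f 15 17 16
f 16 17 18
f 16 18 4
f 17 1 19
f 17 19 18
f 18 19 20
f 18 20 4
f 19 1 21
f 19 21 20
f 20 21 22
f 20 22 4
f 21 1 23
f 21 23 22
f 22 23 24
f 22 24 4
f 23 1 25
f 23 25 24
f 24 25 26
f 24 26 4
f 25 1 27
f 25 27 26
f 26 27 28
f 26 28 4
f 27 1 29
f 27 29 28
f 28 29 30
f 28 30 4
f 29 1 31
f 29 31 30
f 30 31 32
f 30 32 4
f 31 1 2
f 31 2 32
f 32 2 3
f 32 3 4
f 33 70 49
f 70 44 73
f 49 73 38
f 70 73 49
f 33 49 45
f 49 38 50
f 45 50 34
f 49 50 45
f 33 45 54
f 45 34 55
f 54 55 40
f 45 55 54
f 33 54 66
f 54 40 69
f 66 69 43
f 54 69 66
f 33 66 70
f 66 43 74
f 70 74 44
f 66 74 70
f 34 50 61
f 50 38 64
f 61 64 42
f 50 64 61
f 38 73 51
f 73 44 72
f 51 72 37
f 73 72 51
f 44 74 71
f 74 43 67
f 71 67 35
f 74 67 71
f 43 69 68
f 69 40 56
f 68 56 39
f 69 56 68
f 40 55 60
f 55 34 57
f 60 57 41
f 55 57 60
f 36 62 48
f 62 42 63
f 48 63 37
f 62 63 48
f 36 48 46
f 48 37 47
f 46 47 35
f 48 47 46
f 36 46 53
f 46 35 52
f 53 52 39
f 46 52 53
f 36 53 58
f 53 39 59
f 58 59 41
f 53 59 58
f 36 58 62
f 58 41 65
f 62 65 42
f 58 65 62
f 37 63 51
f 63 42 64
f 51 64 38
f 63 64 51
f 35 47 71
f 47 37 72
f 71 72 44
f 47 72 71
f 39 52 68
f 52 35 67
f 68 67 43
f 52 67 68
f 41 59 60
f 59 39 56
f 60 56 40
f 59 56 60
f 42 65 61
f 65 41 57
f 61 57 34
f 65 57 61
f 76 78 75
f 79 76 75
f 75 78 77
f 77 79 75
f 76 82 78
f 80 76 79
f 80 82 76
f 78 82 77
f 81 79 77
f 77 82 81
f 81 80 79
f 82 80 81
f 84 86 83
f 87 84 83
f 83 86 85
f 85 87 83
f 84 90 86
f 88 84 87
f 88 90 84
f 86 90 85
f 89 87 85
f 85 90 89
f 89 88 87
f 90 88 89
f 92 91 95
f 92 95 93
f 93 95 96
f 93 96 94
f 95 91 97
f 95 97 96
f 96 97 98
f 96 98 94
f 97 91 99
f 97 99 98
f 98 99 100
f 98 100 94
f 99 91 101
f 99 101 100
f 100 101 102
f 100 102 94
f 101 91 103
f 101 103 102
f 102 103 104
f 102 104 94
f 103 91 105
f 103 105 104
f 104 105 106
f 104 106 94
f 105 91 107
f 105 107 106
f 106 107 108
f 106 108 94
f 107 91 109
f 107 109 108
f 108 109 110
f 108 110 94
f 109 91 111
f 109 111 110
f 110 111 112
f 110 112 94
f 111 91 113
f 111 113 112
f 112 113 114
f 112 114 94
f 113 91 115
f 113 115 114
f 114 115 116
f 114 116 94
f 115 91 117
f 115 117 116
f 116 117 118
f 116 118 94
f 117 91 119
f 117 119 118
f 118 119 120
f 118 120 94
f 119 91 121
f 119 121 120
f 120 121 122
f 120 122 94
f 121 91 123
f 121 123 122
f 122 123 124
f 122 124 94
f 123 91 92
f 123 92 124
f 124 92 93
f 124 93 94



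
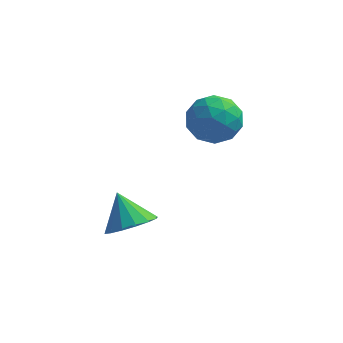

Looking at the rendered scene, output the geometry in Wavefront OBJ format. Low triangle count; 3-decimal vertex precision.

v 1.308 -1.921 0.81
v 1.964 -1.445 0.934
v 0.752 -1.399 1.75
v 1.718 -1.226 0.666
v 1.362 -1.193 0.437
v 0.992 -1.355 0.308
v 0.706 -1.669 0.314
v 0.582 -2.051 0.453
v 0.652 -2.398 0.687
v 0.898 -2.617 0.955
v 1.254 -2.649 1.184
v 1.624 -2.487 1.313
v 1.91 -2.173 1.307
v 2.034 -1.792 1.168
v 3.046 2.152 3.689
v 3.697 1.785 3.16
v 2.243 0.915 3.56
v 2.894 0.548 3.031
v 3.053 0.69 3.921
v 3.55 1.454 4
v 2.39 1.246 2.72
v 2.887 2.01 2.799
v 3.291 1.225 2.561
v 3.701 0.881 3.304
v 2.239 1.819 3.416
v 2.649 1.475 4.159
v 3.442 2.077 3.436
v 2.498 0.623 3.284
v 2.592 0.707 3.807
v 2.974 0.491 3.496
v 3.356 1.883 3.93
v 3.738 1.667 3.619
v 3.36 1.023 4.066
v 2.202 1.033 3.101
v 2.584 0.817 2.79
v 2.966 2.209 3.224
v 3.348 1.993 2.913
v 2.58 1.677 2.654
v 3.586 1.532 2.773
v 3.114 0.805 2.697
v 2.818 1.215 2.514
v 3.11 1.664 2.561
v 3.827 1.33 3.209
v 3.355 0.603 3.134
v 3.448 0.687 3.656
v 3.74 1.136 3.703
v 3.588 1.001 2.857
v 2.585 2.097 3.586
v 2.113 1.37 3.511
v 2.2 1.564 3.017
v 2.492 2.013 3.064
v 2.826 1.895 4.023
v 2.354 1.168 3.947
v 2.83 1.036 4.159
v 3.122 1.485 4.206
v 2.352 1.699 3.863
f 2 1 4
f 2 4 3
f 4 1 5
f 4 5 3
f 5 1 6
f 5 6 3
f 6 1 7
f 6 7 3
f 7 1 8
f 7 8 3
f 8 1 9
f 8 9 3
f 9 1 10
f 9 10 3
f 10 1 11
f 10 11 3
f 11 1 12
f 11 12 3
f 12 1 13
f 12 13 3
f 13 1 14
f 13 14 3
f 14 1 2
f 14 2 3
f 15 52 31
f 52 26 55
f 31 55 20
f 52 55 31
f 15 31 27
f 31 20 32
f 27 32 16
f 31 32 27
f 15 27 36
f 27 16 37
f 36 37 22
f 27 37 36
f 15 36 48
f 36 22 51
f 48 51 25
f 36 51 48
f 15 48 52
f 48 25 56
f 52 56 26
f 48 56 52
f 16 32 43
f 32 20 46
f 43 46 24
f 32 46 43
f 20 55 33
f 55 26 54
f 33 54 19
f 55 54 33
f 26 56 53
f 56 25 49
f 53 49 17
f 56 49 53
f 25 51 50
f 51 22 38
f 50 38 21
f 51 38 50
f 22 37 42
f 37 16 39
f 42 39 23
f 37 39 42
f 18 44 30
f 44 24 45
f 30 45 19
f 44 45 30
f 18 30 28
f 30 19 29
f 28 29 17
f 30 29 28
f 18 28 35
f 28 17 34
f 35 34 21
f 28 34 35
f 18 35 40
f 35 21 41
f 40 41 23
f 35 41 40
f 18 40 44
f 40 23 47
f 44 47 24
f 40 47 44
f 19 45 33
f 45 24 46
f 33 46 20
f 45 46 33
f 17 29 53
f 29 19 54
f 53 54 26
f 29 54 53
f 21 34 50
f 34 17 49
f 50 49 25
f 34 49 50
f 23 41 42
f 41 21 38
f 42 38 22
f 41 38 42
f 24 47 43
f 47 23 39
f 43 39 16
f 47 39 43



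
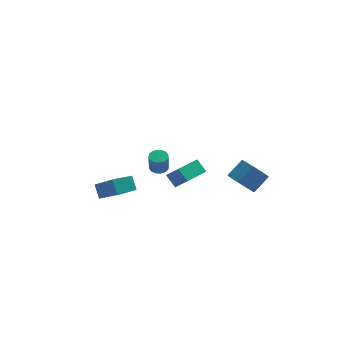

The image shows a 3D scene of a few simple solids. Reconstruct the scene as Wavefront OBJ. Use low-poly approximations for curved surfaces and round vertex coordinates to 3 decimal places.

v -1.349 -3.058 2.301
v -0.938 -3.34 2.267
v -1.02 -3.585 3.305
v -1.431 -3.302 3.339
v -0.852 -3.104 2.329
v -0.934 -3.349 3.368
v -0.899 -2.856 2.384
v -0.981 -3.1 3.422
v -1.067 -2.661 2.416
v -1.149 -2.906 3.455
v -1.31 -2.573 2.418
v -1.393 -2.818 3.456
v -1.564 -2.615 2.388
v -1.646 -2.859 3.426
v -1.76 -2.775 2.335
v -1.842 -3.02 3.373
v -1.846 -3.011 2.272
v -1.928 -3.256 3.311
v -1.799 -3.26 2.218
v -1.881 -3.504 3.256
v -1.631 -3.454 2.185
v -1.713 -3.699 3.224
v -1.387 -3.542 2.184
v -1.47 -3.787 3.222
v -1.134 -3.501 2.214
v -1.216 -3.745 3.252
v -3.488 -2.878 0.477
v -3.594 -2.277 1.138
v -4.217 -1.844 -0.582
v -4.323 -1.242 0.079
v -2.377 -2.378 0.201
v -2.483 -1.776 0.862
v -3.106 -1.343 -0.858
v -3.212 -0.742 -0.197
v 0.298 0.5 -2.29
v -0.059 1.071 -1.678
v 1.567 1.476 -2.462
v 1.211 2.047 -1.849
v 0.829 -0.047 -1.471
v 0.473 0.524 -0.858
v 2.099 0.929 -1.642
v 1.742 1.5 -1.03
v 2.909 -3.117 0.301
v 3.495 -3.164 -0.34
v 4.357 -2.751 0.417
v 3.771 -2.703 1.059
v 3.19 -2.573 -0.316
v 4.053 -2.159 0.441
v 2.721 -2.3 0.069
v 3.583 -1.886 0.826
v 2.362 -2.505 0.591
v 3.224 -2.092 1.348
v 2.323 -3.069 0.943
v 3.185 -2.656 1.7
v 2.627 -3.661 0.919
v 3.49 -3.247 1.676
v 3.097 -3.934 0.534
v 3.959 -3.52 1.291
v 3.456 -3.728 0.012
v 4.318 -3.315 0.769
f 2 1 5
f 2 5 3
f 3 5 6
f 3 6 4
f 5 1 7
f 5 7 6
f 6 7 8
f 6 8 4
f 7 1 9
f 7 9 8
f 8 9 10
f 8 10 4
f 9 1 11
f 9 11 10
f 10 11 12
f 10 12 4
f 11 1 13
f 11 13 12
f 12 13 14
f 12 14 4
f 13 1 15
f 13 15 14
f 14 15 16
f 14 16 4
f 15 1 17
f 15 17 16
f 16 17 18
f 16 18 4
f 17 1 19
f 17 19 18
f 18 19 20
f 18 20 4
f 19 1 21
f 19 21 20
f 20 21 22
f 20 22 4
f 21 1 23
f 21 23 22
f 22 23 24
f 22 24 4
f 23 1 25
f 23 25 24
f 24 25 26
f 24 26 4
f 25 1 2
f 25 2 26
f 26 2 3
f 26 3 4
f 28 30 27
f 31 28 27
f 27 30 29
f 29 31 27
f 28 34 30
f 32 28 31
f 32 34 28
f 30 34 29
f 33 31 29
f 29 34 33
f 33 32 31
f 34 32 33
f 36 38 35
f 39 36 35
f 35 38 37
f 37 39 35
f 36 42 38
f 40 36 39
f 40 42 36
f 38 42 37
f 41 39 37
f 37 42 41
f 41 40 39
f 42 40 41
f 44 43 47
f 44 47 45
f 45 47 48
f 45 48 46
f 47 43 49
f 47 49 48
f 48 49 50
f 48 50 46
f 49 43 51
f 49 51 50
f 50 51 52
f 50 52 46
f 51 43 53
f 51 53 52
f 52 53 54
f 52 54 46
f 53 43 55
f 53 55 54
f 54 55 56
f 54 56 46
f 55 43 57
f 55 57 56
f 56 57 58
f 56 58 46
f 57 43 59
f 57 59 58
f 58 59 60
f 58 60 46
f 59 43 44
f 59 44 60
f 60 44 45
f 60 45 46



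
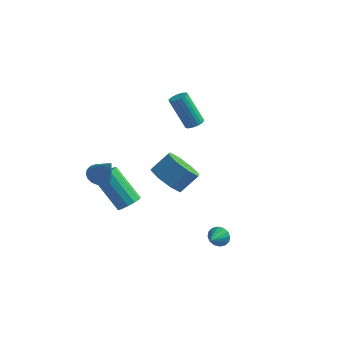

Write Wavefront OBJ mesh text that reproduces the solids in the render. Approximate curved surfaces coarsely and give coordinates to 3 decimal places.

v 1.748 -0.849 -2.869
v 2.163 -0.725 -2.484
v 1.672 -1.771 -2.491
v 1.907 -0.648 -2.349
v 1.607 -0.625 -2.353
v 1.346 -0.662 -2.495
v 1.192 -0.749 -2.738
v 1.187 -0.863 -3.016
v 1.332 -0.973 -3.254
v 1.589 -1.049 -3.39
v 1.888 -1.072 -3.386
v 2.15 -1.035 -3.243
v 2.304 -0.948 -3.001
v 2.309 -0.835 -2.723
v -2.779 3.621 -3.183
v -2.177 2.745 -2.939
v -1.5 3.463 -2.033
v -2.101 4.339 -2.277
v -1.842 3.202 -3.551
v -1.165 3.92 -2.645
v -2.056 3.904 -3.948
v -1.378 4.622 -3.042
v -2.693 4.44 -3.897
v -2.015 5.158 -2.991
v -3.38 4.497 -3.427
v -2.703 5.215 -2.521
v -3.715 4.04 -2.815
v -3.038 4.758 -1.909
v -3.502 3.338 -2.418
v -2.824 4.056 -1.512
v -2.865 2.802 -2.469
v -2.187 3.52 -1.563
v -3.755 -2.258 1.039
v -3.406 -2.652 0.675
v -2.865 -2.802 2.481
v -3.254 -2.412 0.672
v -3.201 -2.141 0.741
v -3.257 -1.893 0.87
v -3.412 -1.717 1.032
v -3.635 -1.649 1.195
v -3.882 -1.701 1.328
v -4.104 -1.863 1.403
v -4.256 -2.104 1.406
v -4.309 -2.375 1.337
v -4.253 -2.623 1.208
v -4.098 -2.798 1.046
v -3.875 -2.867 0.883
v -3.628 -2.815 0.75
v -2.895 -0.76 -1.901
v -2.466 -0.348 -1.615
v -3.895 0.031 -0.013
v -4.325 -0.38 -0.299
v -2.67 -0.142 -1.847
v -4.1 0.238 -0.245
v -2.946 -0.131 -2.095
v -4.376 0.248 -0.494
v -3.206 -0.32 -2.283
v -4.636 0.059 -0.681
v -3.367 -0.649 -2.348
v -4.797 -0.27 -0.747
v -3.379 -1.013 -2.272
v -4.808 -0.633 -0.671
v -3.236 -1.296 -2.078
v -4.666 -0.917 -0.476
v -2.986 -1.409 -1.827
v -4.415 -1.03 -0.226
v -2.706 -1.316 -1.6
v -4.136 -0.937 0.001
v -2.487 -1.046 -1.468
v -3.917 -0.667 0.133
v -2.397 -0.686 -1.474
v -3.827 -0.306 0.128
v -1.025 3.038 1.913
v -0.636 3.3 2.113
v -1.546 3.384 3.768
v -1.935 3.122 3.567
v -0.76 3.455 2.038
v -1.669 3.539 3.692
v -0.929 3.538 1.94
v -1.839 3.622 3.595
v -1.115 3.534 1.838
v -2.024 3.619 3.493
v -1.285 3.445 1.749
v -2.195 3.529 3.404
v -1.41 3.285 1.688
v -2.32 3.37 3.343
v -1.469 3.083 1.666
v -2.379 3.167 3.321
v -1.451 2.872 1.687
v -2.361 2.957 3.341
v -1.36 2.691 1.746
v -2.269 2.775 3.401
v -1.21 2.569 1.835
v -2.12 2.653 3.489
v -1.029 2.528 1.937
v -1.938 2.613 3.591
v -0.847 2.576 2.035
v -1.756 2.66 3.689
v -0.695 2.703 2.111
v -1.605 2.788 3.766
v -0.601 2.888 2.154
v -1.511 2.973 3.808
v -0.58 3.1 2.154
v -1.49 3.184 3.809
f 2 1 4
f 2 4 3
f 4 1 5
f 4 5 3
f 5 1 6
f 5 6 3
f 6 1 7
f 6 7 3
f 7 1 8
f 7 8 3
f 8 1 9
f 8 9 3
f 9 1 10
f 9 10 3
f 10 1 11
f 10 11 3
f 11 1 12
f 11 12 3
f 12 1 13
f 12 13 3
f 13 1 14
f 13 14 3
f 14 1 2
f 14 2 3
f 16 15 19
f 16 19 17
f 17 19 20
f 17 20 18
f 19 15 21
f 19 21 20
f 20 21 22
f 20 22 18
f 21 15 23
f 21 23 22
f 22 23 24
f 22 24 18
f 23 15 25
f 23 25 24
f 24 25 26
f 24 26 18
f 25 15 27
f 25 27 26
f 26 27 28
f 26 28 18
f 27 15 29
f 27 29 28
f 28 29 30
f 28 30 18
f 29 15 31
f 29 31 30
f 30 31 32
f 30 32 18
f 31 15 16
f 31 16 32
f 32 16 17
f 32 17 18
f 34 33 36
f 34 36 35
f 36 33 37
f 36 37 35
f 37 33 38
f 37 38 35
f 38 33 39
f 38 39 35
f 39 33 40
f 39 40 35
f 40 33 41
f 40 41 35
f 41 33 42
f 41 42 35
f 42 33 43
f 42 43 35
f 43 33 44
f 43 44 35
f 44 33 45
f 44 45 35
f 45 33 46
f 45 46 35
f 46 33 47
f 46 47 35
f 47 33 48
f 47 48 35
f 48 33 34
f 48 34 35
f 50 49 53
f 50 53 51
f 51 53 54
f 51 54 52
f 53 49 55
f 53 55 54
f 54 55 56
f 54 56 52
f 55 49 57
f 55 57 56
f 56 57 58
f 56 58 52
f 57 49 59
f 57 59 58
f 58 59 60
f 58 60 52
f 59 49 61
f 59 61 60
f 60 61 62
f 60 62 52
f 61 49 63
f 61 63 62
f 62 63 64
f 62 64 52
f 63 49 65
f 63 65 64
f 64 65 66
f 64 66 52
f 65 49 67
f 65 67 66
f 66 67 68
f 66 68 52
f 67 49 69
f 67 69 68
f 68 69 70
f 68 70 52
f 69 49 71
f 69 71 70
f 70 71 72
f 70 72 52
f 71 49 50
f 71 50 72
f 72 50 51
f 72 51 52
f 74 73 77
f 74 77 75
f 75 77 78
f 75 78 76
f 77 73 79
f 77 79 78
f 78 79 80
f 78 80 76
f 79 73 81
f 79 81 80
f 80 81 82
f 80 82 76
f 81 73 83
f 81 83 82
f 82 83 84
f 82 84 76
f 83 73 85
f 83 85 84
f 84 85 86
f 84 86 76
f 85 73 87
f 85 87 86
f 86 87 88
f 86 88 76
f 87 73 89
f 87 89 88
f 88 89 90
f 88 90 76
f 89 73 91
f 89 91 90
f 90 91 92
f 90 92 76
f 91 73 93
f 91 93 92
f 92 93 94
f 92 94 76
f 93 73 95
f 93 95 94
f 94 95 96
f 94 96 76
f 95 73 97
f 95 97 96
f 96 97 98
f 96 98 76
f 97 73 99
f 97 99 98
f 98 99 100
f 98 100 76
f 99 73 101
f 99 101 100
f 100 101 102
f 100 102 76
f 101 73 103
f 101 103 102
f 102 103 104
f 102 104 76
f 103 73 74
f 103 74 104
f 104 74 75
f 104 75 76



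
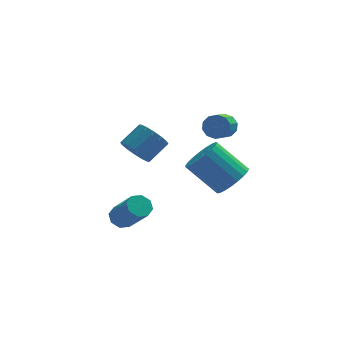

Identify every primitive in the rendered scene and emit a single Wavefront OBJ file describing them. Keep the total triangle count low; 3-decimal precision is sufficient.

v -1.588 -1.162 -0.053
v -1.265 -1.53 -0.495
v -0.529 -2.667 0.991
v -0.852 -2.298 1.433
v -0.99 -1.139 -0.332
v -0.254 -2.276 1.154
v -1.065 -0.761 -0.005
v -0.329 -1.898 1.48
v -1.447 -0.618 0.293
v -0.711 -1.754 1.779
v -1.911 -0.793 0.389
v -1.175 -1.93 1.875
v -2.186 -1.184 0.226
v -1.45 -2.321 1.712
v -2.111 -1.562 -0.1
v -1.375 -2.699 1.385
v -1.729 -1.706 -0.399
v -0.993 -2.842 1.087
v 3.271 -3.004 3.254
v 3.881 -3.281 3.983
v 2.538 -2.572 5.375
v 1.929 -2.296 4.646
v 4.007 -2.896 3.908
v 2.664 -2.187 5.3
v 4.005 -2.53 3.72
v 2.662 -1.821 5.112
v 3.876 -2.246 3.451
v 2.533 -1.537 4.843
v 3.643 -2.093 3.149
v 2.3 -1.384 4.54
v 3.346 -2.098 2.864
v 2.003 -1.389 4.256
v 3.036 -2.259 2.647
v 1.693 -1.55 4.039
v 2.766 -2.549 2.535
v 1.423 -1.84 3.927
v 2.584 -2.918 2.547
v 1.241 -2.209 3.939
v 2.521 -3.302 2.681
v 1.178 -2.593 4.073
v 2.587 -3.635 2.915
v 1.244 -2.926 4.307
v 2.772 -3.858 3.207
v 1.429 -3.149 4.599
v 3.043 -3.934 3.507
v 1.7 -3.225 4.899
v 3.354 -3.849 3.764
v 2.011 -3.14 5.156
v 3.65 -3.618 3.932
v 2.307 -2.909 5.324
v -0.598 2.399 2.028
v -0.229 2.768 1.294
v 0.747 3.39 2.099
v 0.378 3.021 2.832
v -0.545 3.078 1.439
v 0.431 3.7 2.244
v -0.876 3.205 1.741
v 0.1 3.828 2.546
v -1.132 3.117 2.12
v -0.156 3.74 2.925
v -1.245 2.836 2.474
v -0.269 3.459 3.279
v -1.185 2.438 2.709
v -0.209 3.061 3.514
v -0.967 2.03 2.761
v 0.009 2.652 3.566
v -0.651 1.72 2.616
v 0.325 2.342 3.421
v -0.32 1.592 2.314
v 0.656 2.215 3.119
v -0.064 1.68 1.935
v 0.912 2.303 2.74
v 0.049 1.961 1.581
v 1.025 2.584 2.386
v -0.011 2.359 1.346
v 0.965 2.982 2.151
v 3.691 2.687 3.37
v 4.142 2.766 3.912
v 3.641 1.793 4.473
v 3.189 1.713 3.93
v 3.782 3.002 3.999
v 3.281 2.029 4.56
v 3.388 3.117 3.846
v 2.886 2.144 4.407
v 3.109 3.068 3.511
v 2.607 2.095 4.071
v 3.052 2.873 3.122
v 2.551 1.9 3.682
v 3.239 2.607 2.827
v 2.738 1.634 3.388
v 3.599 2.371 2.74
v 3.098 1.398 3.301
v 3.994 2.256 2.893
v 3.492 1.283 3.454
v 4.273 2.305 3.229
v 3.771 1.332 3.789
v 4.329 2.5 3.618
v 3.828 1.527 4.178
f 2 1 5
f 2 5 3
f 3 5 6
f 3 6 4
f 5 1 7
f 5 7 6
f 6 7 8
f 6 8 4
f 7 1 9
f 7 9 8
f 8 9 10
f 8 10 4
f 9 1 11
f 9 11 10
f 10 11 12
f 10 12 4
f 11 1 13
f 11 13 12
f 12 13 14
f 12 14 4
f 13 1 15
f 13 15 14
f 14 15 16
f 14 16 4
f 15 1 17
f 15 17 16
f 16 17 18
f 16 18 4
f 17 1 2
f 17 2 18
f 18 2 3
f 18 3 4
f 20 19 23
f 20 23 21
f 21 23 24
f 21 24 22
f 23 19 25
f 23 25 24
f 24 25 26
f 24 26 22
f 25 19 27
f 25 27 26
f 26 27 28
f 26 28 22
f 27 19 29
f 27 29 28
f 28 29 30
f 28 30 22
f 29 19 31
f 29 31 30
f 30 31 32
f 30 32 22
f 31 19 33
f 31 33 32
f 32 33 34
f 32 34 22
f 33 19 35
f 33 35 34
f 34 35 36
f 34 36 22
f 35 19 37
f 35 37 36
f 36 37 38
f 36 38 22
f 37 19 39
f 37 39 38
f 38 39 40
f 38 40 22
f 39 19 41
f 39 41 40
f 40 41 42
f 40 42 22
f 41 19 43
f 41 43 42
f 42 43 44
f 42 44 22
f 43 19 45
f 43 45 44
f 44 45 46
f 44 46 22
f 45 19 47
f 45 47 46
f 46 47 48
f 46 48 22
f 47 19 49
f 47 49 48
f 48 49 50
f 48 50 22
f 49 19 20
f 49 20 50
f 50 20 21
f 50 21 22
f 52 51 55
f 52 55 53
f 53 55 56
f 53 56 54
f 55 51 57
f 55 57 56
f 56 57 58
f 56 58 54
f 57 51 59
f 57 59 58
f 58 59 60
f 58 60 54
f 59 51 61
f 59 61 60
f 60 61 62
f 60 62 54
f 61 51 63
f 61 63 62
f 62 63 64
f 62 64 54
f 63 51 65
f 63 65 64
f 64 65 66
f 64 66 54
f 65 51 67
f 65 67 66
f 66 67 68
f 66 68 54
f 67 51 69
f 67 69 68
f 68 69 70
f 68 70 54
f 69 51 71
f 69 71 70
f 70 71 72
f 70 72 54
f 71 51 73
f 71 73 72
f 72 73 74
f 72 74 54
f 73 51 75
f 73 75 74
f 74 75 76
f 74 76 54
f 75 51 52
f 75 52 76
f 76 52 53
f 76 53 54
f 78 77 81
f 78 81 79
f 79 81 82
f 79 82 80
f 81 77 83
f 81 83 82
f 82 83 84
f 82 84 80
f 83 77 85
f 83 85 84
f 84 85 86
f 84 86 80
f 85 77 87
f 85 87 86
f 86 87 88
f 86 88 80
f 87 77 89
f 87 89 88
f 88 89 90
f 88 90 80
f 89 77 91
f 89 91 90
f 90 91 92
f 90 92 80
f 91 77 93
f 91 93 92
f 92 93 94
f 92 94 80
f 93 77 95
f 93 95 94
f 94 95 96
f 94 96 80
f 95 77 97
f 95 97 96
f 96 97 98
f 96 98 80
f 97 77 78
f 97 78 98
f 98 78 79
f 98 79 80



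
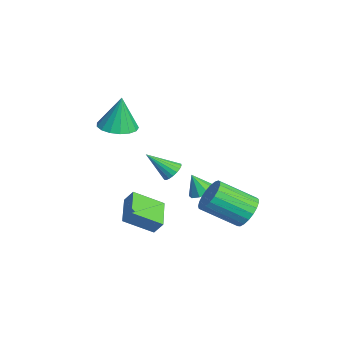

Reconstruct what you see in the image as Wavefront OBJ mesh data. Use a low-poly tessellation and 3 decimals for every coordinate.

v -1.442 0.811 -1.411
v -0.811 0.739 -1.332
v -1.738 -0.471 -0.229
v -0.877 0.934 -1.136
v -1.055 1.106 -0.995
v -1.31 1.219 -0.936
v -1.591 1.252 -0.971
v -1.842 1.197 -1.094
v -2.014 1.066 -1.279
v -2.073 0.884 -1.491
v -2.006 0.688 -1.686
v -1.828 0.517 -1.828
v -1.574 0.404 -1.887
v -1.293 0.371 -1.852
v -1.042 0.426 -1.729
v -0.87 0.557 -1.544
v 1.944 -0.624 -3.557
v 1.916 -2.134 -2.632
v 0.283 -0.314 -3.102
v 0.255 -1.824 -2.177
v 2.205 -0.216 -2.883
v 2.177 -1.726 -1.958
v 0.544 0.094 -2.428
v 0.516 -1.416 -1.503
v -0.405 2.115 -2.33
v 0.263 2.311 -2.111
v -0.615 1.605 -1.23
v -0.064 2.673 -2.005
v -0.551 2.774 -2.051
v -0.969 2.567 -2.227
v -1.124 2.148 -2.451
v -0.942 1.714 -2.618
v -0.509 1.468 -2.65
v -0.027 1.524 -2.532
v 0.278 1.857 -2.319
v -0.597 -1.99 2.481
v 0.301 -2.472 2.53
v -0.583 -1.77 4.399
v 0.423 -2.003 2.476
v 0.312 -1.53 2.422
v -0.008 -1.163 2.382
v -0.462 -0.986 2.365
v -0.947 -1.038 2.375
v -1.352 -1.309 2.408
v -1.584 -1.735 2.459
v -1.59 -2.22 2.515
v -1.368 -2.652 2.563
v -0.97 -2.933 2.592
v -0.486 -2.997 2.596
v -0.027 -2.831 2.574
v 3.481 3.591 -1.62
v 4.093 3.12 -2.173
v 3.772 1.339 -1.012
v 3.159 1.809 -0.46
v 4.33 3.262 -1.89
v 4.009 1.48 -0.73
v 4.42 3.46 -1.561
v 4.099 1.679 -0.4
v 4.347 3.681 -1.241
v 4.026 1.9 -0.081
v 4.125 3.887 -0.988
v 3.803 2.105 0.173
v 3.791 4.041 -0.843
v 3.47 2.26 0.317
v 3.403 4.117 -0.833
v 3.082 2.336 0.327
v 3.029 4.103 -0.959
v 2.708 2.321 0.201
v 2.733 3.999 -1.2
v 2.412 2.218 -0.039
v 2.566 3.825 -1.513
v 2.245 2.044 -0.352
v 2.558 3.611 -1.844
v 2.236 1.83 -0.684
v 2.708 3.393 -2.137
v 2.387 1.612 -0.977
v 2.993 3.209 -2.341
v 2.672 1.428 -1.18
v 3.361 3.091 -2.42
v 3.04 1.31 -1.259
v 3.751 3.06 -2.36
v 3.43 1.279 -1.2
f 2 1 4
f 2 4 3
f 4 1 5
f 4 5 3
f 5 1 6
f 5 6 3
f 6 1 7
f 6 7 3
f 7 1 8
f 7 8 3
f 8 1 9
f 8 9 3
f 9 1 10
f 9 10 3
f 10 1 11
f 10 11 3
f 11 1 12
f 11 12 3
f 12 1 13
f 12 13 3
f 13 1 14
f 13 14 3
f 14 1 15
f 14 15 3
f 15 1 16
f 15 16 3
f 16 1 2
f 16 2 3
f 18 20 17
f 21 18 17
f 17 20 19
f 19 21 17
f 18 24 20
f 22 18 21
f 22 24 18
f 20 24 19
f 23 21 19
f 19 24 23
f 23 22 21
f 24 22 23
f 26 25 28
f 26 28 27
f 28 25 29
f 28 29 27
f 29 25 30
f 29 30 27
f 30 25 31
f 30 31 27
f 31 25 32
f 31 32 27
f 32 25 33
f 32 33 27
f 33 25 34
f 33 34 27
f 34 25 35
f 34 35 27
f 35 25 26
f 35 26 27
f 37 36 39
f 37 39 38
f 39 36 40
f 39 40 38
f 40 36 41
f 40 41 38
f 41 36 42
f 41 42 38
f 42 36 43
f 42 43 38
f 43 36 44
f 43 44 38
f 44 36 45
f 44 45 38
f 45 36 46
f 45 46 38
f 46 36 47
f 46 47 38
f 47 36 48
f 47 48 38
f 48 36 49
f 48 49 38
f 49 36 50
f 49 50 38
f 50 36 37
f 50 37 38
f 52 51 55
f 52 55 53
f 53 55 56
f 53 56 54
f 55 51 57
f 55 57 56
f 56 57 58
f 56 58 54
f 57 51 59
f 57 59 58
f 58 59 60
f 58 60 54
f 59 51 61
f 59 61 60
f 60 61 62
f 60 62 54
f 61 51 63
f 61 63 62
f 62 63 64
f 62 64 54
f 63 51 65
f 63 65 64
f 64 65 66
f 64 66 54
f 65 51 67
f 65 67 66
f 66 67 68
f 66 68 54
f 67 51 69
f 67 69 68
f 68 69 70
f 68 70 54
f 69 51 71
f 69 71 70
f 70 71 72
f 70 72 54
f 71 51 73
f 71 73 72
f 72 73 74
f 72 74 54
f 73 51 75
f 73 75 74
f 74 75 76
f 74 76 54
f 75 51 77
f 75 77 76
f 76 77 78
f 76 78 54
f 77 51 79
f 77 79 78
f 78 79 80
f 78 80 54
f 79 51 81
f 79 81 80
f 80 81 82
f 80 82 54
f 81 51 52
f 81 52 82
f 82 52 53
f 82 53 54

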